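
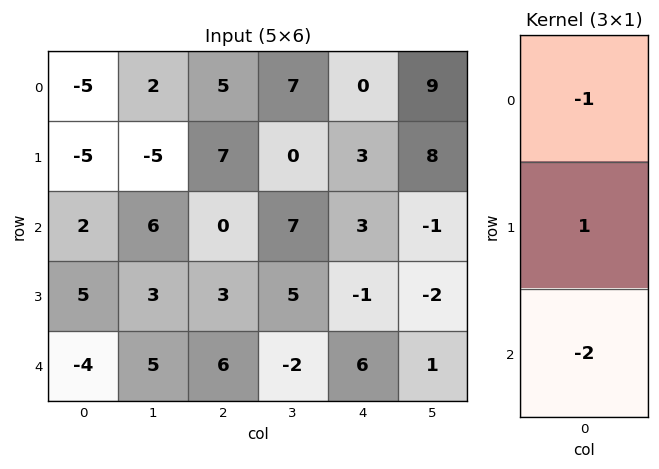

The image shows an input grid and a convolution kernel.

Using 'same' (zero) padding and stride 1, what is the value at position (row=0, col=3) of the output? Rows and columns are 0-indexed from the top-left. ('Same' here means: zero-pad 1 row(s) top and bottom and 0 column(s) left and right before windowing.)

7

The receptive field on the zero-padded input at this output position is [0 / 7 / 0]. Elementwise product with the kernel and sum: 0·-1 + 7·1 + 0·-2.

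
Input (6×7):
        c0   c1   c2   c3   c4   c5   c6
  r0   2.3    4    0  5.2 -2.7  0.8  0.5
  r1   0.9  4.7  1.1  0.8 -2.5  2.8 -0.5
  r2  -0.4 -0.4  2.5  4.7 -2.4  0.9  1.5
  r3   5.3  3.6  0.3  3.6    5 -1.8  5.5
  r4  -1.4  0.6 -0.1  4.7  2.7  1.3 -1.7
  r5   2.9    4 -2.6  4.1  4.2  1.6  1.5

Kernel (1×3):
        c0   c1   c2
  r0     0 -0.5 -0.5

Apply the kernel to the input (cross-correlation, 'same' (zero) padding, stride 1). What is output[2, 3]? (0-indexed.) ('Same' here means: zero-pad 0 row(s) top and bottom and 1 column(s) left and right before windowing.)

The receptive field on the zero-padded input at this output position is [2.5 4.7 -2.4]. Elementwise product with the kernel and sum: 4.7·-0.5 + -2.4·-0.5.

-1.15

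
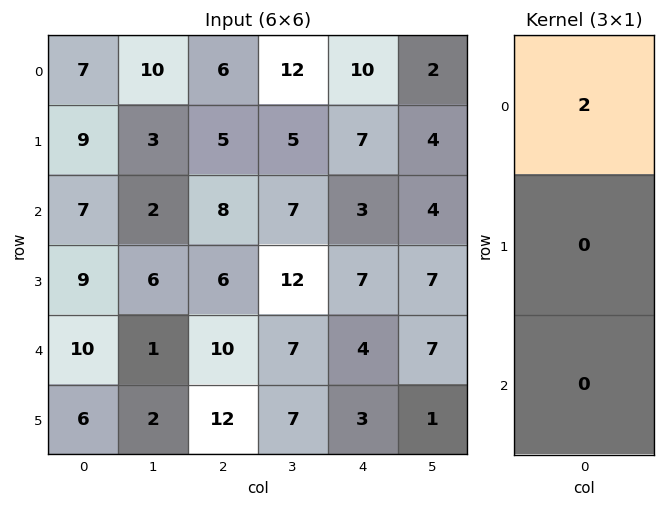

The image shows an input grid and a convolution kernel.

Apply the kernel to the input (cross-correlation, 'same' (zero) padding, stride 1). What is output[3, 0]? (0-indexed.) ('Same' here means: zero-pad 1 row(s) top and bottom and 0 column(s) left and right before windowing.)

The receptive field on the zero-padded input at this output position is [7 / 9 / 10]. Elementwise product with the kernel and sum: 7·2.

14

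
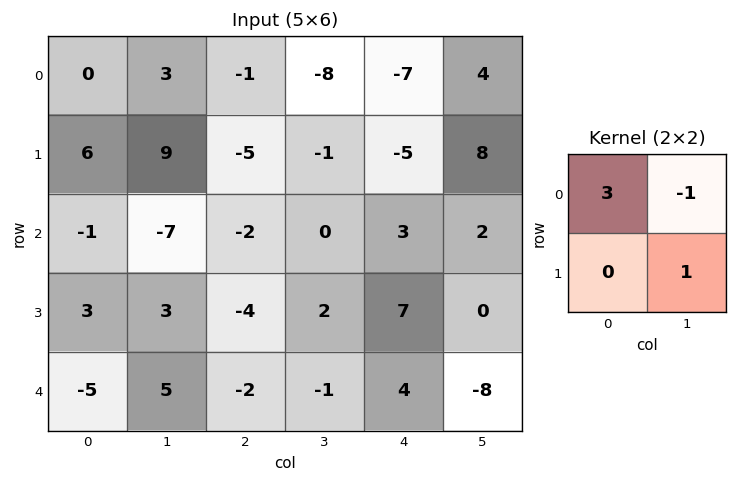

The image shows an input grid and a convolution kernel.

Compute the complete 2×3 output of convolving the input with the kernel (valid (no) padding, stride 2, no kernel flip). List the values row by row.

6 4 -17
7 -4 7

Output[0,0]: The receptive field on the input at this output position is [0 3 / 6 9]. Elementwise product with the kernel and sum: 0·3 + 3·-1 + 9·1.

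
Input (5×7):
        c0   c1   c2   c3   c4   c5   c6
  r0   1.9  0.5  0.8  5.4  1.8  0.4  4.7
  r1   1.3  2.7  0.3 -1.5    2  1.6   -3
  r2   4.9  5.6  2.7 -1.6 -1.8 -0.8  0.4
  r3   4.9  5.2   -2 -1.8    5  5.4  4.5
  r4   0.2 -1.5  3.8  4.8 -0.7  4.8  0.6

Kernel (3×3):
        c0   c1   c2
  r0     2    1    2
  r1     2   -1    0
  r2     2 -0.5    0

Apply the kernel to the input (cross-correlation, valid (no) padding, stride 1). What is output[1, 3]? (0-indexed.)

The receptive field on the input at this output position is [-1.5 2 1.6 / -1.6 -1.8 -0.8 / -1.8 5 5.4]. Elementwise product with the kernel and sum: -1.5·2 + 2·1 + 1.6·2 + -1.6·2 + -1.8·-1 + -1.8·2 + 5·-0.5.

-5.3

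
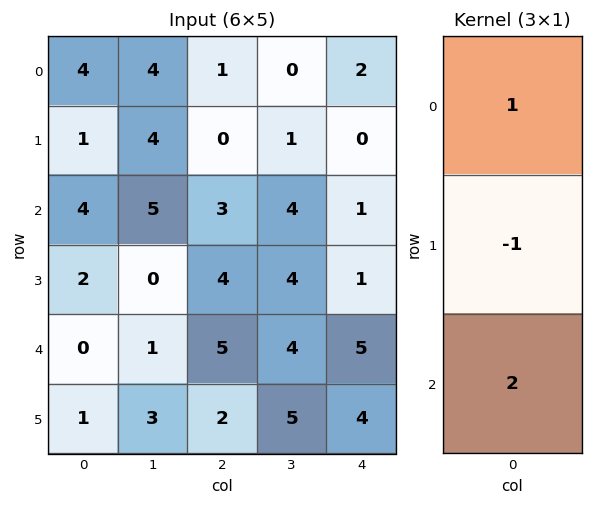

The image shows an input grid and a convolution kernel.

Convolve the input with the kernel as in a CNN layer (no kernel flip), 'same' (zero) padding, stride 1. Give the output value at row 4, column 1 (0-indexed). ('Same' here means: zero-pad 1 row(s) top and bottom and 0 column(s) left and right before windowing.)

5

The receptive field on the zero-padded input at this output position is [0 / 1 / 3]. Elementwise product with the kernel and sum: 0·1 + 1·-1 + 3·2.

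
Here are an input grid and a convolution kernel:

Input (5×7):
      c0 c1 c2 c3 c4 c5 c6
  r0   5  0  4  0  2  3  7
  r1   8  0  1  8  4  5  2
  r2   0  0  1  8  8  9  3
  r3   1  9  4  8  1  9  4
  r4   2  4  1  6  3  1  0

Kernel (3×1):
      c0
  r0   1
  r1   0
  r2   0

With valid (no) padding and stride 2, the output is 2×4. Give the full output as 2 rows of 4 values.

5 4 2 7
0 1 8 3

Output[0,0]: The receptive field on the input at this output position is [5 / 8 / 0]. Elementwise product with the kernel and sum: 5·1.
Output[0,1]: The receptive field on the input at this output position is [4 / 1 / 1]. Elementwise product with the kernel and sum: 4·1.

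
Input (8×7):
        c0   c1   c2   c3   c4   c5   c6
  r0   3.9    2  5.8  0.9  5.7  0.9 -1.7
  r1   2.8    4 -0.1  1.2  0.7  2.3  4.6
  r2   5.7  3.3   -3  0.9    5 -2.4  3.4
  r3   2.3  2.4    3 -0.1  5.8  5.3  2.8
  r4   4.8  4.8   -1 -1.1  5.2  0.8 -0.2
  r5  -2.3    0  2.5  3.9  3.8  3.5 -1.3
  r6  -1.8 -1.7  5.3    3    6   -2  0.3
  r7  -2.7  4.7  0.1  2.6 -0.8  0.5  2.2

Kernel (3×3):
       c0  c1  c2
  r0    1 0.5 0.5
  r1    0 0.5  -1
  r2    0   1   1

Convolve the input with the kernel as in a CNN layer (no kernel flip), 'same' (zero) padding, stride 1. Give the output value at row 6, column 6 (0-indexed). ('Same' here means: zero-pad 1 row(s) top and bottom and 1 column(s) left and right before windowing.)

The receptive field on the zero-padded input at this output position is [3.5 -1.3 0 / -2 0.3 0 / 0.5 2.2 0]. Elementwise product with the kernel and sum: 3.5·1 + -1.3·0.5 + 0·0.5 + 0.3·0.5 + 0·-1 + 2.2·1 + 0·1.

5.2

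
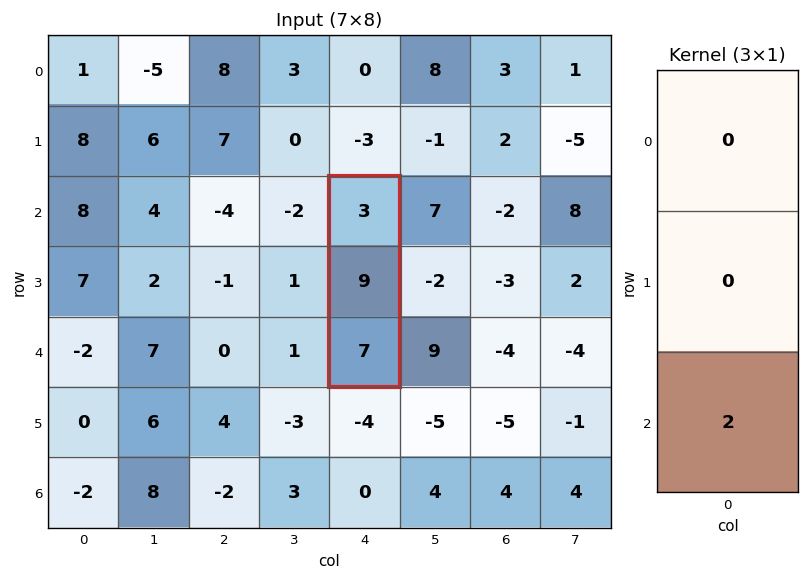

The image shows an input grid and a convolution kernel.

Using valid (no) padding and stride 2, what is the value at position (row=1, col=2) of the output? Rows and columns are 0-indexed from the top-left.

14

The receptive field on the input at this output position is [3 / 9 / 7]. Elementwise product with the kernel and sum: 7·2.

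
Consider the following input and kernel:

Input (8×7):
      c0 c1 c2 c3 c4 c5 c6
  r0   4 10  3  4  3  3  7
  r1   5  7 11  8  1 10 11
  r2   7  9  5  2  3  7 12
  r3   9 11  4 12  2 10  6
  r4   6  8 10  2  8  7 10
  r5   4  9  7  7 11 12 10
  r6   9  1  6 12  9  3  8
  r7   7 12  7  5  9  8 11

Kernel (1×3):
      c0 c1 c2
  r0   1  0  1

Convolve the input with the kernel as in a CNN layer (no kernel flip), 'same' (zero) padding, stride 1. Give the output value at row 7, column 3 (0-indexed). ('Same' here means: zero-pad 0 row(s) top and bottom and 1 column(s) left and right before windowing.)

16

The receptive field on the zero-padded input at this output position is [7 5 9]. Elementwise product with the kernel and sum: 7·1 + 9·1.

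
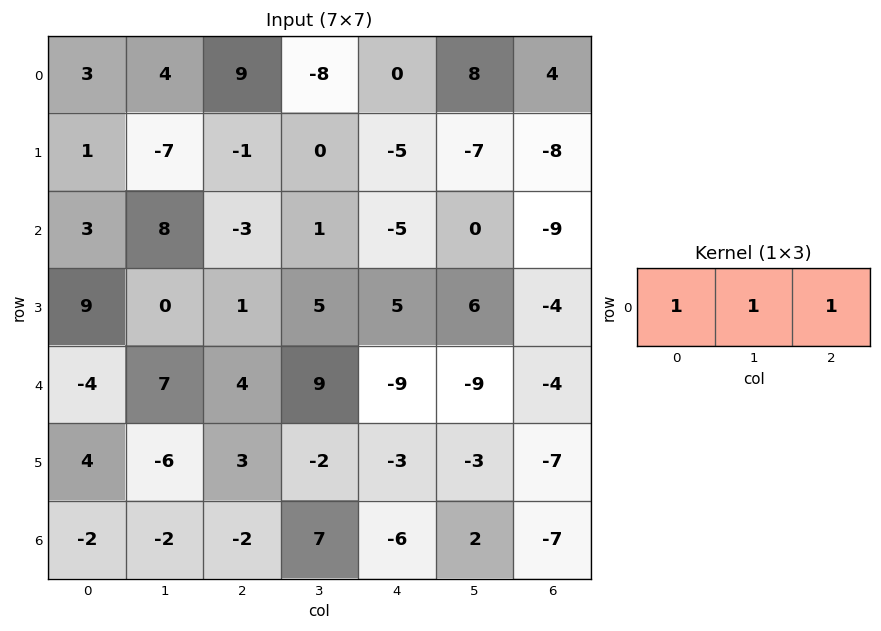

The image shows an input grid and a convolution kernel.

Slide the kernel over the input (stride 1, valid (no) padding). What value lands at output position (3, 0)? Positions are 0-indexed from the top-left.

10

The receptive field on the input at this output position is [9 0 1]. Elementwise product with the kernel and sum: 9·1 + 0·1 + 1·1.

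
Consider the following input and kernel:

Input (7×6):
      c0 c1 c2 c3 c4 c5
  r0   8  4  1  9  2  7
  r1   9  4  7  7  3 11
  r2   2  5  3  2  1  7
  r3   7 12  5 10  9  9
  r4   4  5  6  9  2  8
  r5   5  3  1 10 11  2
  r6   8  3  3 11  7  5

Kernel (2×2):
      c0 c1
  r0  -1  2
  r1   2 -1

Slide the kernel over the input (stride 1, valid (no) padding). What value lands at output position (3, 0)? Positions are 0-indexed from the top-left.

20

The receptive field on the input at this output position is [7 12 / 4 5]. Elementwise product with the kernel and sum: 7·-1 + 12·2 + 4·2 + 5·-1.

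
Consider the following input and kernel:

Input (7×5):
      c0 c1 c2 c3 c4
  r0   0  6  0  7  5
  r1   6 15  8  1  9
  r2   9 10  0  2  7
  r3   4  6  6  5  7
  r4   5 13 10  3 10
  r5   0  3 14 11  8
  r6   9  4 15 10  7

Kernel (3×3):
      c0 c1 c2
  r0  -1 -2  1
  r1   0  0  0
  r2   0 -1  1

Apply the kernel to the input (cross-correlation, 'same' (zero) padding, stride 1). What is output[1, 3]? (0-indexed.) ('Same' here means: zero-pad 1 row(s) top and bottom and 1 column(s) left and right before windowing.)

-4

The receptive field on the zero-padded input at this output position is [0 7 5 / 8 1 9 / 0 2 7]. Elementwise product with the kernel and sum: 0·-1 + 7·-2 + 5·1 + 2·-1 + 7·1.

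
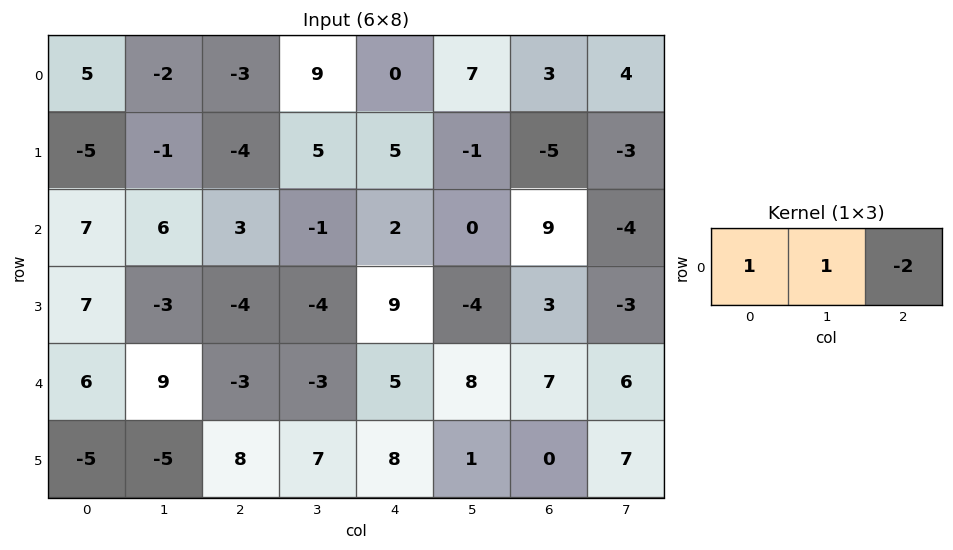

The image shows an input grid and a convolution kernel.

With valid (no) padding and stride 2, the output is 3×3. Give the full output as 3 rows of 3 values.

9 6 1
7 -2 -16
21 -16 -1

Output[0,0]: The receptive field on the input at this output position is [5 -2 -3]. Elementwise product with the kernel and sum: 5·1 + -2·1 + -3·-2.
Output[0,1]: The receptive field on the input at this output position is [-3 9 0]. Elementwise product with the kernel and sum: -3·1 + 9·1 + 0·-2.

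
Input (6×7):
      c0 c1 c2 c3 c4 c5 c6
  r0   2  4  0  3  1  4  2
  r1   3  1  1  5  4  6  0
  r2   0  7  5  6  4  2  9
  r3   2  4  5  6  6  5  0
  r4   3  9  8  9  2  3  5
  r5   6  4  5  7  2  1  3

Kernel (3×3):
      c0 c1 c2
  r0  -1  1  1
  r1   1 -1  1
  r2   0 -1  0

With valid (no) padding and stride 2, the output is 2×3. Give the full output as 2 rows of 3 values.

-2 -2 1
6 1 5

Output[0,0]: The receptive field on the input at this output position is [2 4 0 / 3 1 1 / 0 7 5]. Elementwise product with the kernel and sum: 2·-1 + 4·1 + 0·1 + 3·1 + 1·-1 + 1·1 + 7·-1.
Output[0,1]: The receptive field on the input at this output position is [0 3 1 / 1 5 4 / 5 6 4]. Elementwise product with the kernel and sum: 0·-1 + 3·1 + 1·1 + 1·1 + 5·-1 + 4·1 + 6·-1.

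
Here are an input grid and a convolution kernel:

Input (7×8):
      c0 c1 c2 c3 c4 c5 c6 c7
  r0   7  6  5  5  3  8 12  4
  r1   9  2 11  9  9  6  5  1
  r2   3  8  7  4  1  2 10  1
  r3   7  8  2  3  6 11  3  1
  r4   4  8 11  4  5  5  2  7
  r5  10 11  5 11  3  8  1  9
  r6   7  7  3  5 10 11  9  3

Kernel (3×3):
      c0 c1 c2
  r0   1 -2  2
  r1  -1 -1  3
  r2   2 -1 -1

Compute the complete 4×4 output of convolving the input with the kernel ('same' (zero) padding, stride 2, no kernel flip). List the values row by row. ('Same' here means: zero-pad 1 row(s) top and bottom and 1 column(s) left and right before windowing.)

Output[0,0]: The receptive field on the zero-padded input at this output position is [0 0 0 / 0 7 6 / 0 9 2]. Elementwise product with the kernel and sum: 0·1 + 0·-2 + 0·2 + 0·-1 + 7·-1 + 6·3 + 0·2 + 9·-1 + 2·-1.
Output[0,1]: The receptive field on the zero-padded input at this output position is [0 0 0 / 6 5 5 / 2 11 9]. Elementwise product with the kernel and sum: 0·1 + 0·-2 + 0·2 + 6·-1 + 5·-1 + 5·3 + 2·2 + 11·-1 + 9·-1.

0 -12 19 -2
-8 6 -7 7
1 9 30 27
16 28 39 13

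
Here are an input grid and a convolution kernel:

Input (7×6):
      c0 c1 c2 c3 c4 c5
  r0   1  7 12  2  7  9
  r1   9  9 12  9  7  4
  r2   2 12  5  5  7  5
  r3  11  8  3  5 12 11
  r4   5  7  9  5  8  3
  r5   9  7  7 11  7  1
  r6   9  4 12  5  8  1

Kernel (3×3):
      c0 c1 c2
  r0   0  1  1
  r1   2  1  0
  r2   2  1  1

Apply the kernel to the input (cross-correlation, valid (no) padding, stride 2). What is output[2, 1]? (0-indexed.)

75

The receptive field on the input at this output position is [9 5 8 / 7 11 7 / 12 5 8]. Elementwise product with the kernel and sum: 5·1 + 8·1 + 7·2 + 11·1 + 12·2 + 5·1 + 8·1.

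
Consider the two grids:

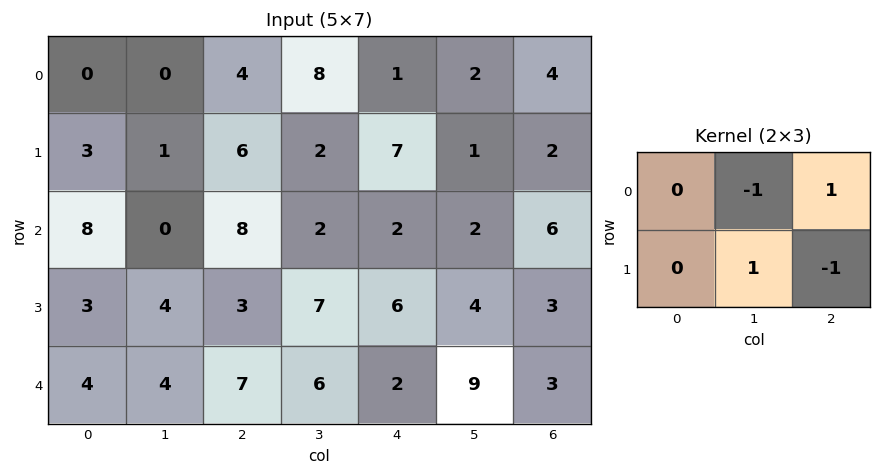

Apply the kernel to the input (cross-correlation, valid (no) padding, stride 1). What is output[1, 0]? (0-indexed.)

-3

The receptive field on the input at this output position is [3 1 6 / 8 0 8]. Elementwise product with the kernel and sum: 1·-1 + 6·1 + 0·1 + 8·-1.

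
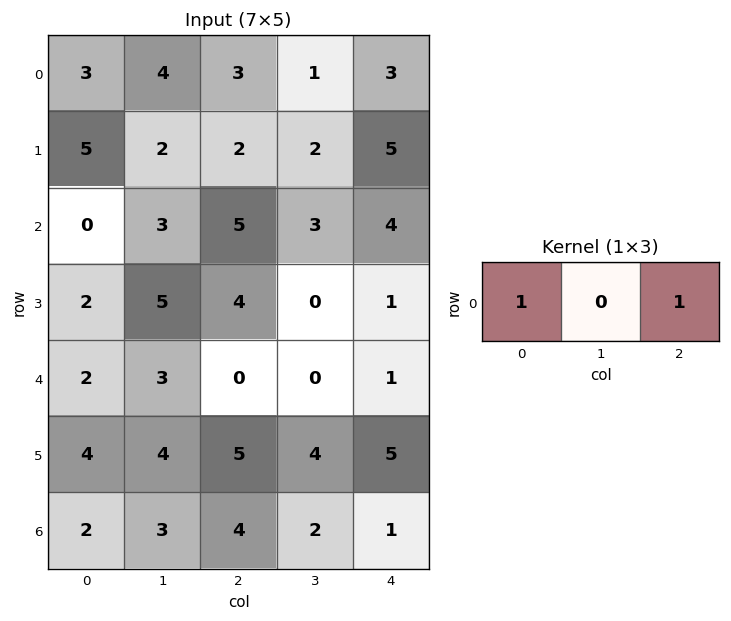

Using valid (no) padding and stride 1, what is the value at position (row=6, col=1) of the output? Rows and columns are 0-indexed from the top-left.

5

The receptive field on the input at this output position is [3 4 2]. Elementwise product with the kernel and sum: 3·1 + 2·1.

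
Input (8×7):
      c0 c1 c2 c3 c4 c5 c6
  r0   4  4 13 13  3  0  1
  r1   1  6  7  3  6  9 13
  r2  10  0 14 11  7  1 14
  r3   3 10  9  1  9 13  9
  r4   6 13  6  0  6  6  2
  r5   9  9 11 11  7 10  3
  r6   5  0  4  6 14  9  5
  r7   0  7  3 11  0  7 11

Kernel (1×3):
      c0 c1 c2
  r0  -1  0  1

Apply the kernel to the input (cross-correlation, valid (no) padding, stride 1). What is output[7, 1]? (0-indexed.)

The receptive field on the input at this output position is [7 3 11]. Elementwise product with the kernel and sum: 7·-1 + 11·1.

4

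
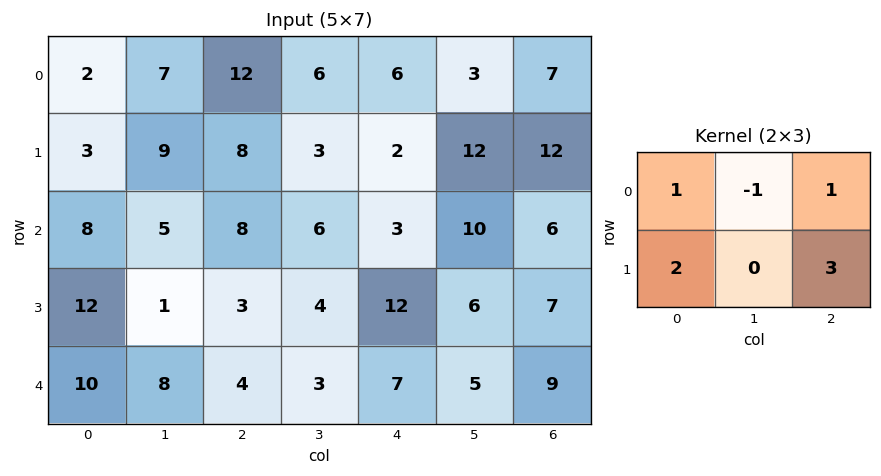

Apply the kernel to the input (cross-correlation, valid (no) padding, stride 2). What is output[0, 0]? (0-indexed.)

The receptive field on the input at this output position is [2 7 12 / 3 9 8]. Elementwise product with the kernel and sum: 2·1 + 7·-1 + 12·1 + 3·2 + 8·3.

37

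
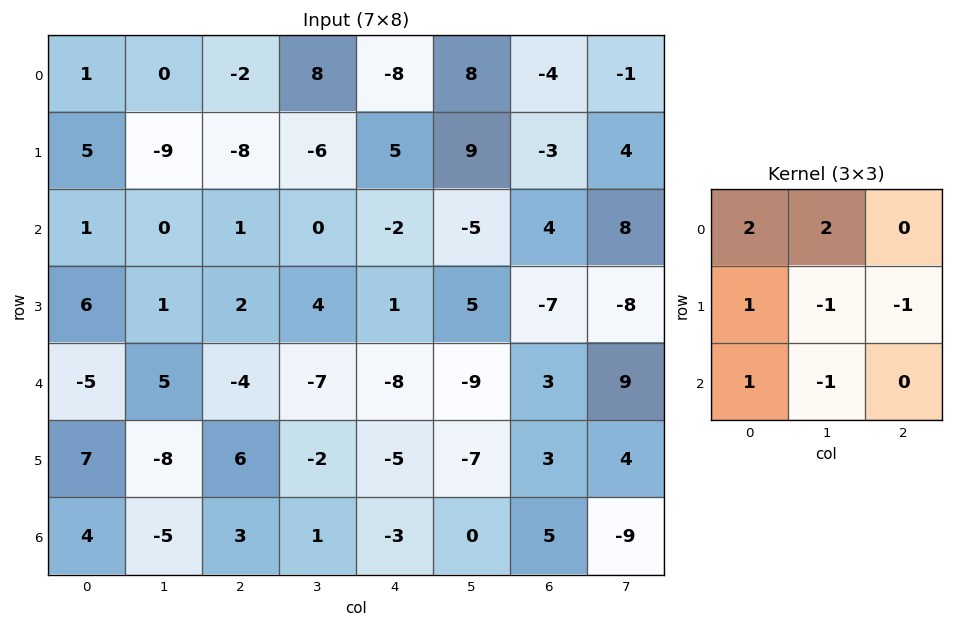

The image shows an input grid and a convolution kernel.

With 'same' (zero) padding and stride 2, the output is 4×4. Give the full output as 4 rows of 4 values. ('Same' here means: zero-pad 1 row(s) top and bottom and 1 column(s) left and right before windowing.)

-6 -7 -3 25
3 -36 8 7
5 8 23 -35
15 -13 -10 -4

Output[0,0]: The receptive field on the zero-padded input at this output position is [0 0 0 / 0 1 0 / 0 5 -9]. Elementwise product with the kernel and sum: 0·2 + 0·2 + 0·1 + 1·-1 + 0·-1 + 0·1 + 5·-1.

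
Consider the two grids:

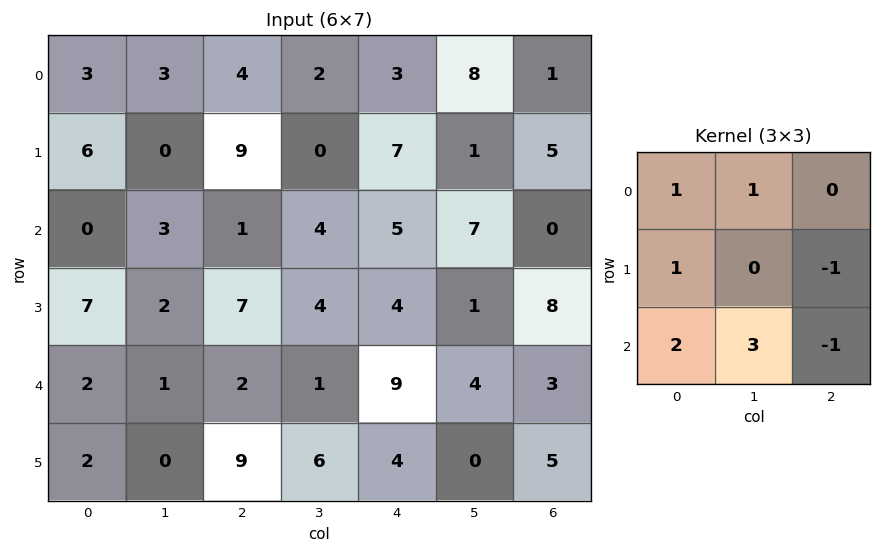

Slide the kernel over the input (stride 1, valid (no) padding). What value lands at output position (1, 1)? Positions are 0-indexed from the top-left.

The receptive field on the input at this output position is [0 9 0 / 3 1 4 / 2 7 4]. Elementwise product with the kernel and sum: 0·1 + 9·1 + 3·1 + 4·-1 + 2·2 + 7·3 + 4·-1.

29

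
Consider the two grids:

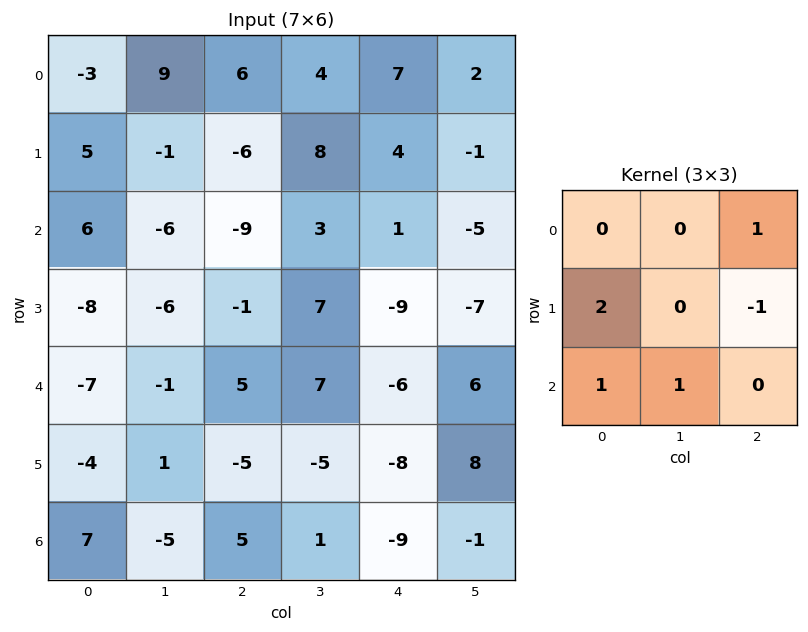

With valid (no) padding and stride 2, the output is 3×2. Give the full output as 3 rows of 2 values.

22 -15
-32 20
4 -2

Output[0,0]: The receptive field on the input at this output position is [-3 9 6 / 5 -1 -6 / 6 -6 -9]. Elementwise product with the kernel and sum: 6·1 + 5·2 + -6·-1 + 6·1 + -6·1.
Output[0,1]: The receptive field on the input at this output position is [6 4 7 / -6 8 4 / -9 3 1]. Elementwise product with the kernel and sum: 7·1 + -6·2 + 4·-1 + -9·1 + 3·1.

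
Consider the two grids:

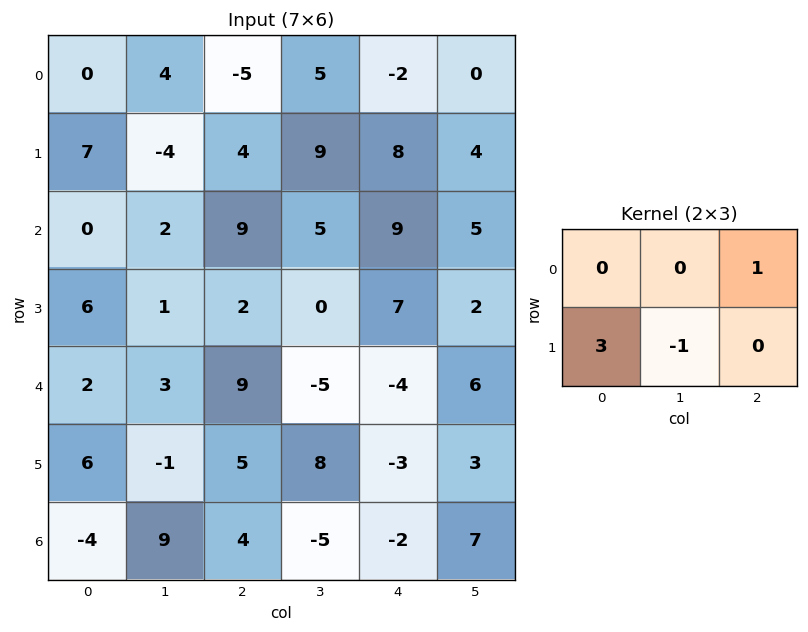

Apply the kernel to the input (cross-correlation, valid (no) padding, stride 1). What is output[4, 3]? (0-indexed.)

The receptive field on the input at this output position is [-5 -4 6 / 8 -3 3]. Elementwise product with the kernel and sum: 6·1 + 8·3 + -3·-1.

33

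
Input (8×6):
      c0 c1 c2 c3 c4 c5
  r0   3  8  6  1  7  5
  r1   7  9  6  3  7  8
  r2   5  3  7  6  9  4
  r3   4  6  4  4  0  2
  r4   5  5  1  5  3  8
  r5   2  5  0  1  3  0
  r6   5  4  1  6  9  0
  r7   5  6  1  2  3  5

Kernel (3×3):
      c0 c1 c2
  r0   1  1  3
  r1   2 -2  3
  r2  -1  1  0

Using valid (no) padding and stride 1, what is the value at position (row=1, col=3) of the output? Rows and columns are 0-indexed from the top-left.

36

The receptive field on the input at this output position is [3 7 8 / 6 9 4 / 4 0 2]. Elementwise product with the kernel and sum: 3·1 + 7·1 + 8·3 + 6·2 + 9·-2 + 4·3 + 4·-1 + 0·1.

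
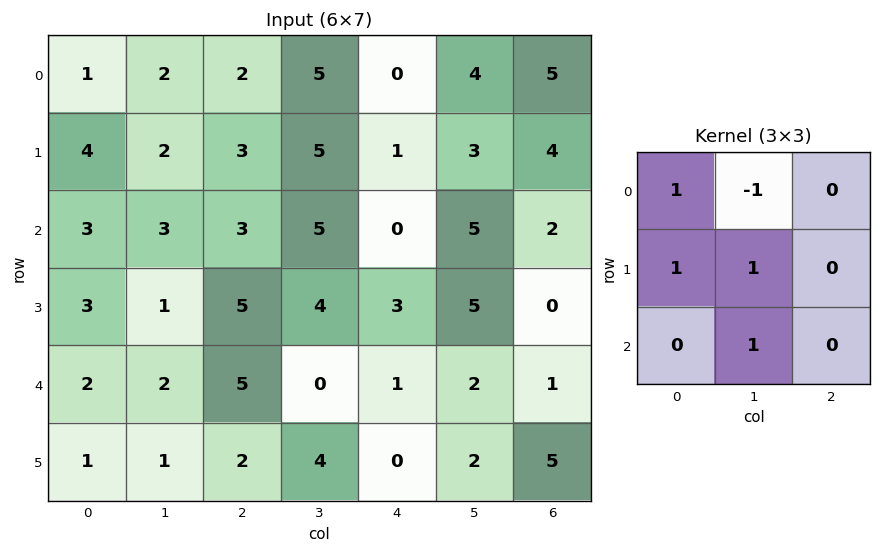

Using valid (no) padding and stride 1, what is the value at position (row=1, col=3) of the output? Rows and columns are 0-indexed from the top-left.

The receptive field on the input at this output position is [5 1 3 / 5 0 5 / 4 3 5]. Elementwise product with the kernel and sum: 5·1 + 1·-1 + 5·1 + 0·1 + 3·1.

12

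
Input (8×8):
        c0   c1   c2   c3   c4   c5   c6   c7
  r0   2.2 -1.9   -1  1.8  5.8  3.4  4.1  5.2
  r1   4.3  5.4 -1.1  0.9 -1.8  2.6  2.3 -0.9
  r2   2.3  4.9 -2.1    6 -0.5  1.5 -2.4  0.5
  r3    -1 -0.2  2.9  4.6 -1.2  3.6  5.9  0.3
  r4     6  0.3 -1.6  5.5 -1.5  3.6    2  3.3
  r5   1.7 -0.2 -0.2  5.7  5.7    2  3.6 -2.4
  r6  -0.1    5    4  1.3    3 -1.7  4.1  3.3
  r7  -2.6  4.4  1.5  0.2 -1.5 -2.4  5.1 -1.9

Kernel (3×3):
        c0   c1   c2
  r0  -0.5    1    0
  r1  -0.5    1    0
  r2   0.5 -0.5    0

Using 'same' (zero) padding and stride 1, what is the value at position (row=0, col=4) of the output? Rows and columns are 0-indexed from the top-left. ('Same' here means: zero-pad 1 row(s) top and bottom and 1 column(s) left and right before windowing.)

The receptive field on the zero-padded input at this output position is [0 0 0 / 1.8 5.8 3.4 / 0.9 -1.8 2.6]. Elementwise product with the kernel and sum: 0·-0.5 + 0·1 + 1.8·-0.5 + 5.8·1 + 0.9·0.5 + -1.8·-0.5.

6.25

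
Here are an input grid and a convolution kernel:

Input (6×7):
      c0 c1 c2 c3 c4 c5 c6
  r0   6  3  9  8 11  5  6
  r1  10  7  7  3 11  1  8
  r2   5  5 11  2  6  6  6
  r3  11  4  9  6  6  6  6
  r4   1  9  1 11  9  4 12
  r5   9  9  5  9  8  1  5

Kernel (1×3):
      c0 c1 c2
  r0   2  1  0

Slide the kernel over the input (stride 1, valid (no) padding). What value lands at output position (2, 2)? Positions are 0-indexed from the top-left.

The receptive field on the input at this output position is [11 2 6]. Elementwise product with the kernel and sum: 11·2 + 2·1.

24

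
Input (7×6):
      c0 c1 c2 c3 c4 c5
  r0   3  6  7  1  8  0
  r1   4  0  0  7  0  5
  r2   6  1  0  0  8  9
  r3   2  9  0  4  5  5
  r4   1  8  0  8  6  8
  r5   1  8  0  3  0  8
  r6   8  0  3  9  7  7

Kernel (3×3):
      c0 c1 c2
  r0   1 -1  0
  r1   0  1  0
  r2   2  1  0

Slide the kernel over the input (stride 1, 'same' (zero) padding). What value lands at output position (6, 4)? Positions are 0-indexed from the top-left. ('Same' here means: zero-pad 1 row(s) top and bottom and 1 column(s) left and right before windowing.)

10

The receptive field on the zero-padded input at this output position is [3 0 8 / 9 7 7 / 0 0 0]. Elementwise product with the kernel and sum: 3·1 + 0·-1 + 7·1 + 0·2 + 0·1.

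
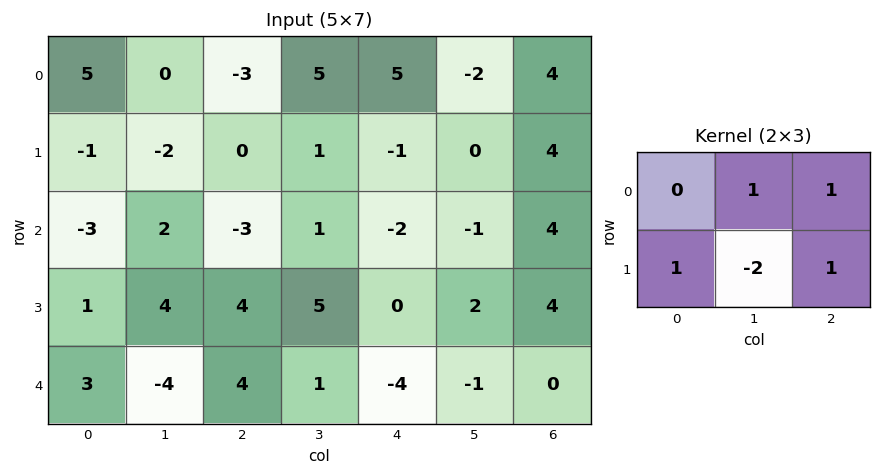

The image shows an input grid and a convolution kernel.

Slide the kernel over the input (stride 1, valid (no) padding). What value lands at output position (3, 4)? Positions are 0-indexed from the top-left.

The receptive field on the input at this output position is [0 2 4 / -4 -1 0]. Elementwise product with the kernel and sum: 2·1 + 4·1 + -4·1 + -1·-2 + 0·1.

4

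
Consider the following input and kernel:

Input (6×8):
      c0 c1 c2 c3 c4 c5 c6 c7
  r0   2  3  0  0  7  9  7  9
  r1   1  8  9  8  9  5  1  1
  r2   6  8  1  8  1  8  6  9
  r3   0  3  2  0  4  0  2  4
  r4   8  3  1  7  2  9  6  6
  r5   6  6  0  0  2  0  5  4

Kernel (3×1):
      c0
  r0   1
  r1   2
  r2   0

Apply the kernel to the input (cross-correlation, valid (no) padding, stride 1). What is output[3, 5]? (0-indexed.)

18

The receptive field on the input at this output position is [0 / 9 / 0]. Elementwise product with the kernel and sum: 0·1 + 9·2.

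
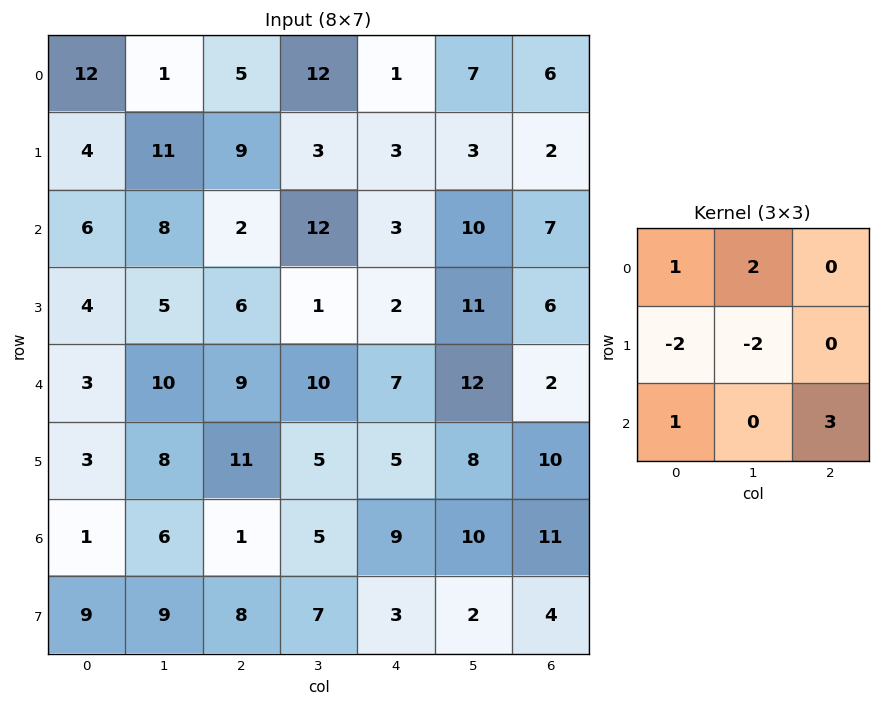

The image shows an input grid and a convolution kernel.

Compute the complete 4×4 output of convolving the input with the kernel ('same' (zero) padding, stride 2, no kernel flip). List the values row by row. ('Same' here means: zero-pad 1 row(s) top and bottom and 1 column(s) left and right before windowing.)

9 8 -14 -23
11 17 13 -16
26 2 0 3
31 46 0 -12

Output[0,0]: The receptive field on the zero-padded input at this output position is [0 0 0 / 0 12 1 / 0 4 11]. Elementwise product with the kernel and sum: 0·1 + 0·2 + 0·-2 + 12·-2 + 0·1 + 11·3.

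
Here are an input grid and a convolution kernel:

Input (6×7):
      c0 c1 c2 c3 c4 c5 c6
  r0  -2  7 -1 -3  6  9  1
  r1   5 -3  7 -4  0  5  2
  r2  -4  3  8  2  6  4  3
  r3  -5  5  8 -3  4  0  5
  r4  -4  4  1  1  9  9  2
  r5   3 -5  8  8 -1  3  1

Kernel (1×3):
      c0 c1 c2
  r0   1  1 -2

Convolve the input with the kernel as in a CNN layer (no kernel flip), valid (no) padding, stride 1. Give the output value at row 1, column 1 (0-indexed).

The receptive field on the input at this output position is [-3 7 -4]. Elementwise product with the kernel and sum: -3·1 + 7·1 + -4·-2.

12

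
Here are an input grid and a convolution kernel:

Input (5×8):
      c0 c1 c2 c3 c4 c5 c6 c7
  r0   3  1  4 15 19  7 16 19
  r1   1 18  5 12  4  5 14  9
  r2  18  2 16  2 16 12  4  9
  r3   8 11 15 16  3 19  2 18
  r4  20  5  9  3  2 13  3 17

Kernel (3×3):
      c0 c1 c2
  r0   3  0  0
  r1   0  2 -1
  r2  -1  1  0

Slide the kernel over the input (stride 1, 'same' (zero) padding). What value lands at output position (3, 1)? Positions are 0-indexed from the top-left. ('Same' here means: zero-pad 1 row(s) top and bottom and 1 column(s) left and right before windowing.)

46

The receptive field on the zero-padded input at this output position is [18 2 16 / 8 11 15 / 20 5 9]. Elementwise product with the kernel and sum: 18·3 + 11·2 + 15·-1 + 20·-1 + 5·1.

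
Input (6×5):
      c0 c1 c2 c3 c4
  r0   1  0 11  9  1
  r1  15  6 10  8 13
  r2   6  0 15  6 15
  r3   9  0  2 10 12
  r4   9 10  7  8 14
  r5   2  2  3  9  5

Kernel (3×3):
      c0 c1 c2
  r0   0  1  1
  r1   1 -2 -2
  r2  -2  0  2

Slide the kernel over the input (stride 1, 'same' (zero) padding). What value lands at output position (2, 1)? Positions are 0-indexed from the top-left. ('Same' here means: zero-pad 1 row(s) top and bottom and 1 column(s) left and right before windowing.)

-22

The receptive field on the zero-padded input at this output position is [15 6 10 / 6 0 15 / 9 0 2]. Elementwise product with the kernel and sum: 6·1 + 10·1 + 6·1 + 0·-2 + 15·-2 + 9·-2 + 2·2.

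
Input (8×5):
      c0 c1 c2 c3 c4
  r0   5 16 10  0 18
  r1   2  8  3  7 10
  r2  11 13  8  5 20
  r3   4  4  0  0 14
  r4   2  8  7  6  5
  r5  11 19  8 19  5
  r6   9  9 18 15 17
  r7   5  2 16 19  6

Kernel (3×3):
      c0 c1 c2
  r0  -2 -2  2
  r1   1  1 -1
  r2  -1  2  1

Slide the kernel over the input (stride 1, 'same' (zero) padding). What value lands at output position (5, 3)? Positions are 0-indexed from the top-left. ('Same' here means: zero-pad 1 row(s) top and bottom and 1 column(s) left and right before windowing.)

The receptive field on the zero-padded input at this output position is [7 6 5 / 8 19 5 / 18 15 17]. Elementwise product with the kernel and sum: 7·-2 + 6·-2 + 5·2 + 8·1 + 19·1 + 5·-1 + 18·-1 + 15·2 + 17·1.

35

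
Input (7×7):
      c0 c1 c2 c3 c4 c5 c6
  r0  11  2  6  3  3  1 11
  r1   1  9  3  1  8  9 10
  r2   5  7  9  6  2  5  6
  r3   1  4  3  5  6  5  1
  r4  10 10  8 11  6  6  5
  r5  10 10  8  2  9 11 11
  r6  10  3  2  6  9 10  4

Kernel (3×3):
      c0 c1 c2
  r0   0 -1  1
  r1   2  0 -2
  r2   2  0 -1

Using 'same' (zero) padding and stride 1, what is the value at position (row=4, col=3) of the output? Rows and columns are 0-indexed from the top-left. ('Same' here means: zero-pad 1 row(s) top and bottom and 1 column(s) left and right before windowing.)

The receptive field on the zero-padded input at this output position is [3 5 6 / 8 11 6 / 8 2 9]. Elementwise product with the kernel and sum: 5·-1 + 6·1 + 8·2 + 6·-2 + 8·2 + 9·-1.

12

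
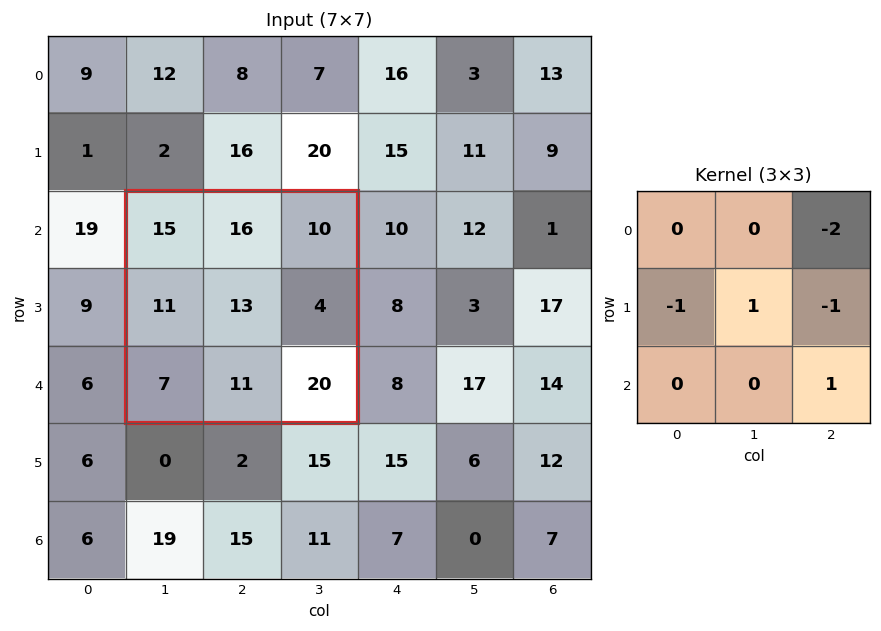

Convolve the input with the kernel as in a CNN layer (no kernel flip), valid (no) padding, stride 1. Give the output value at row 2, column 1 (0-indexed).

-2

The receptive field on the input at this output position is [15 16 10 / 11 13 4 / 7 11 20]. Elementwise product with the kernel and sum: 10·-2 + 11·-1 + 13·1 + 4·-1 + 20·1.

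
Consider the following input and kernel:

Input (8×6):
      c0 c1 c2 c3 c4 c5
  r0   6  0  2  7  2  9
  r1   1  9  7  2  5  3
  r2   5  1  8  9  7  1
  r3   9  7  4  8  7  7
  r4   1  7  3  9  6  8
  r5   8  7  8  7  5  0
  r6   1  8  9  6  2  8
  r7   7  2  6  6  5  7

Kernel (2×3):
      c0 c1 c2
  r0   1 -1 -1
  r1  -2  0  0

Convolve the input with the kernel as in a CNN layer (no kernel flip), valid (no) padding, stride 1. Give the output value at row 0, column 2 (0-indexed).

The receptive field on the input at this output position is [2 7 2 / 7 2 5]. Elementwise product with the kernel and sum: 2·1 + 7·-1 + 2·-1 + 7·-2.

-21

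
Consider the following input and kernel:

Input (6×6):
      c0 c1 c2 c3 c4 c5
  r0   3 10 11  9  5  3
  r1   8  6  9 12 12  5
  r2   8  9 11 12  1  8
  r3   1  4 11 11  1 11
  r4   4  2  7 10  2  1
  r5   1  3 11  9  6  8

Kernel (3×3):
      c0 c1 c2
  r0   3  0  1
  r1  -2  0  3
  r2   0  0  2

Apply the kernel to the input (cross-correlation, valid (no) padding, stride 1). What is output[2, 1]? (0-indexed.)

The receptive field on the input at this output position is [9 11 12 / 4 11 11 / 2 7 10]. Elementwise product with the kernel and sum: 9·3 + 12·1 + 4·-2 + 11·3 + 10·2.

84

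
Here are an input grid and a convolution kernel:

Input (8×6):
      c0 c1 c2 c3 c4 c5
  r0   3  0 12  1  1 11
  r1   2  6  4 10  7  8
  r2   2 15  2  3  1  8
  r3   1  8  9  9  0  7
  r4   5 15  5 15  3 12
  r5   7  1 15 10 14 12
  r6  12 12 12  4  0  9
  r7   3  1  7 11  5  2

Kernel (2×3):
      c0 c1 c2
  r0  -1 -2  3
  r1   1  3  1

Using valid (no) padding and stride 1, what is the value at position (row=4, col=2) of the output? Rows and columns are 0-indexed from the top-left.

The receptive field on the input at this output position is [5 15 3 / 15 10 14]. Elementwise product with the kernel and sum: 5·-1 + 15·-2 + 3·3 + 15·1 + 10·3 + 14·1.

33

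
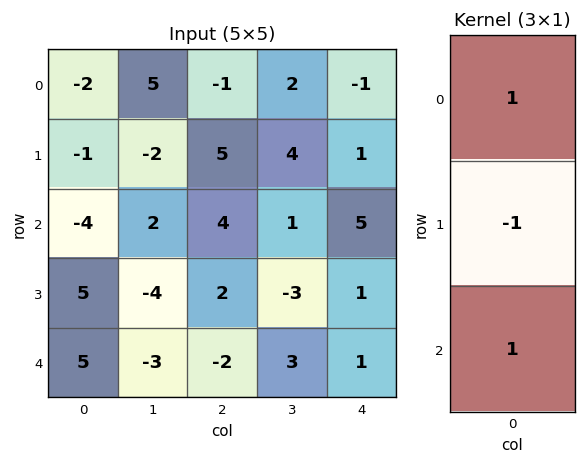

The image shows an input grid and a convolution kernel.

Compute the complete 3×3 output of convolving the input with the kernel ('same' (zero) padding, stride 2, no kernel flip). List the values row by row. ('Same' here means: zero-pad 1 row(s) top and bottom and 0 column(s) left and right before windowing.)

1 6 2
8 3 -3
0 4 0

Output[0,0]: The receptive field on the zero-padded input at this output position is [0 / -2 / -1]. Elementwise product with the kernel and sum: 0·1 + -2·-1 + -1·1.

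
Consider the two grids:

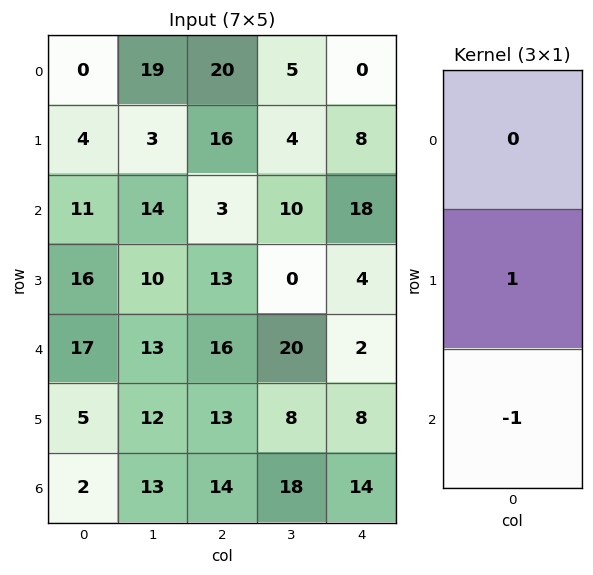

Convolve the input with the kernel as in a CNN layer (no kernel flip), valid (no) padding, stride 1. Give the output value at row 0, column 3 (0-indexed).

The receptive field on the input at this output position is [5 / 4 / 10]. Elementwise product with the kernel and sum: 4·1 + 10·-1.

-6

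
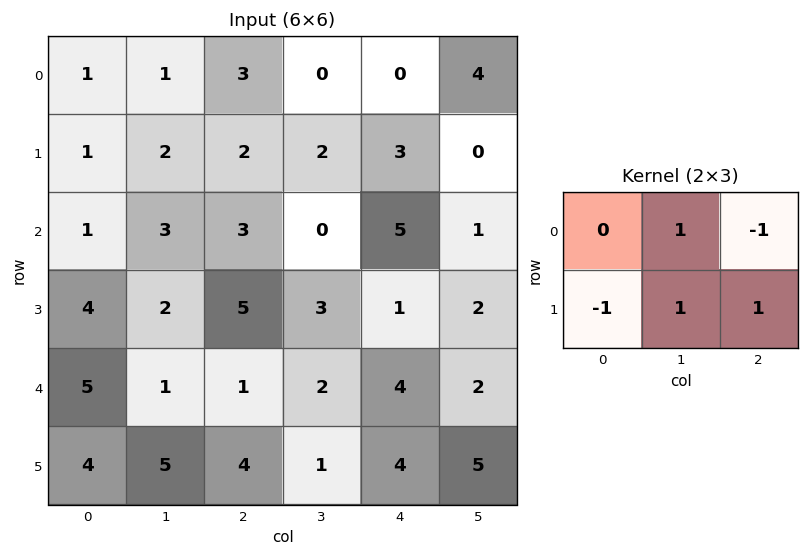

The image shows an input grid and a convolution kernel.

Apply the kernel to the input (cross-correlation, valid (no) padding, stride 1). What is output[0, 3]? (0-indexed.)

-3

The receptive field on the input at this output position is [0 0 4 / 2 3 0]. Elementwise product with the kernel and sum: 0·1 + 4·-1 + 2·-1 + 3·1 + 0·1.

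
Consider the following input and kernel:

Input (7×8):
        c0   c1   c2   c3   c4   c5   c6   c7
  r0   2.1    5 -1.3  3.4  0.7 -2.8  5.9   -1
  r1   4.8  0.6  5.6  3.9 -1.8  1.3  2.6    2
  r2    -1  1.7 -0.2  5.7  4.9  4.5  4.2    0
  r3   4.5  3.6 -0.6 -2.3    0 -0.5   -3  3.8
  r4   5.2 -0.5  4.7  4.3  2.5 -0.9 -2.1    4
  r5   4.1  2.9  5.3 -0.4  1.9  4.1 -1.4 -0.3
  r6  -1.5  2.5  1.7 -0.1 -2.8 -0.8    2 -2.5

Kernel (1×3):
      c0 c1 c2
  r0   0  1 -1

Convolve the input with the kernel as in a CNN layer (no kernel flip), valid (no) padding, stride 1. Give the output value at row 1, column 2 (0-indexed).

5.7

The receptive field on the input at this output position is [5.6 3.9 -1.8]. Elementwise product with the kernel and sum: 3.9·1 + -1.8·-1.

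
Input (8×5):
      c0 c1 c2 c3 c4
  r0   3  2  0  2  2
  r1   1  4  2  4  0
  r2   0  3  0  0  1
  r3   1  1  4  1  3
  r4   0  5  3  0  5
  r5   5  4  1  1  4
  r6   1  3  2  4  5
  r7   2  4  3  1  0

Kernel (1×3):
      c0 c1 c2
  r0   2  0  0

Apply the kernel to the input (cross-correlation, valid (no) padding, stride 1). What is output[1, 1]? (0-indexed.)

The receptive field on the input at this output position is [4 2 4]. Elementwise product with the kernel and sum: 4·2.

8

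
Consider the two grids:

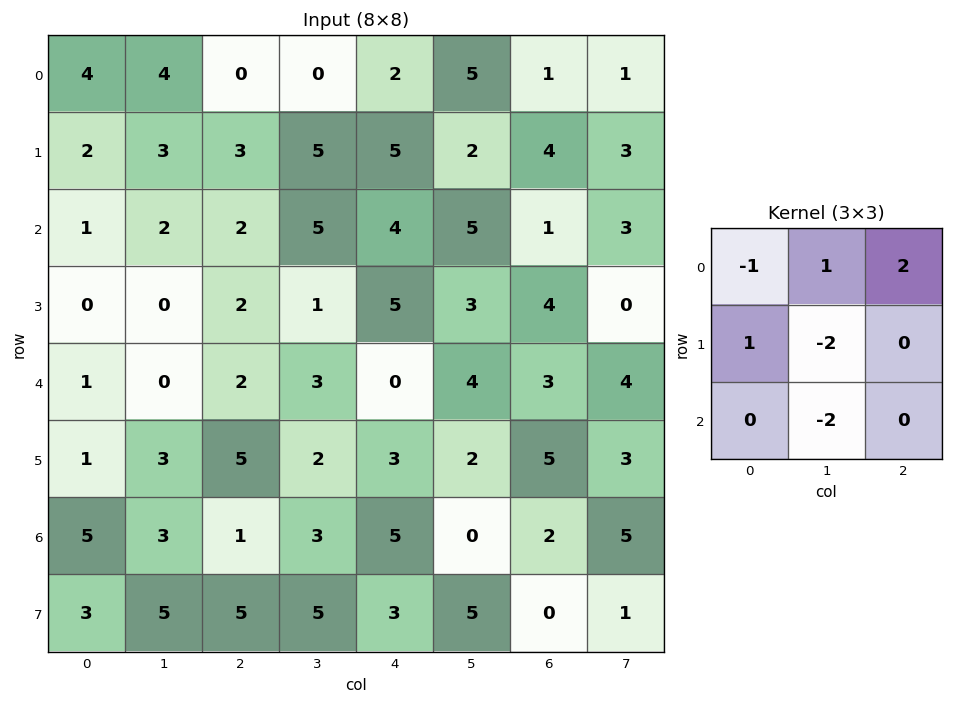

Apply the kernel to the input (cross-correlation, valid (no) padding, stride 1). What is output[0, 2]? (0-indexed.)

-13

The receptive field on the input at this output position is [0 0 2 / 3 5 5 / 2 5 4]. Elementwise product with the kernel and sum: 0·-1 + 0·1 + 2·2 + 3·1 + 5·-2 + 5·-2.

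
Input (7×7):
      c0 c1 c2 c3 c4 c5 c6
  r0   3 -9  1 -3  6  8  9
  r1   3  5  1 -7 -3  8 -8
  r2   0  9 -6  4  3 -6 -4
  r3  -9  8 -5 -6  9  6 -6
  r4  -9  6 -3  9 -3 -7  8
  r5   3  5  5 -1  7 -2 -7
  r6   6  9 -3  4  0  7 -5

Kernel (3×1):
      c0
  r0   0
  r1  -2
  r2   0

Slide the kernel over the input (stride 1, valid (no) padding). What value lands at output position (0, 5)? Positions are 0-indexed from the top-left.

-16

The receptive field on the input at this output position is [8 / 8 / -6]. Elementwise product with the kernel and sum: 8·-2.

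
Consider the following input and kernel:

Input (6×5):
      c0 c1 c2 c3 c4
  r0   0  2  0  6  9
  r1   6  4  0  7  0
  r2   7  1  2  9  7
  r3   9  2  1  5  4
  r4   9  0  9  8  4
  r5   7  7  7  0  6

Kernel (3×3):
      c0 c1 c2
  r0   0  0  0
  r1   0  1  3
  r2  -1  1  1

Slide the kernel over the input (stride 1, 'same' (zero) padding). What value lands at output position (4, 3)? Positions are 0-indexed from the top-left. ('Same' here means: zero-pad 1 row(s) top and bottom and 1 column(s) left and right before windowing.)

The receptive field on the zero-padded input at this output position is [1 5 4 / 9 8 4 / 7 0 6]. Elementwise product with the kernel and sum: 8·1 + 4·3 + 7·-1 + 0·1 + 6·1.

19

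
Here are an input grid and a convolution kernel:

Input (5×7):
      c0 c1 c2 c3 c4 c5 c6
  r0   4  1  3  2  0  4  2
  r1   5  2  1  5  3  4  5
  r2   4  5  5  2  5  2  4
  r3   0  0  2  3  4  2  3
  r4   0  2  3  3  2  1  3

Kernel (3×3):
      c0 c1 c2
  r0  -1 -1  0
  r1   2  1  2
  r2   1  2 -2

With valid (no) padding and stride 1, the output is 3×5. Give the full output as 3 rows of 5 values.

13 22 7 27 17
12 14 16 12 15
-7 0 13 12 7

Output[0,0]: The receptive field on the input at this output position is [4 1 3 / 5 2 1 / 4 5 5]. Elementwise product with the kernel and sum: 4·-1 + 1·-1 + 5·2 + 2·1 + 1·2 + 4·1 + 5·2 + 5·-2.
Output[0,1]: The receptive field on the input at this output position is [1 3 2 / 2 1 5 / 5 5 2]. Elementwise product with the kernel and sum: 1·-1 + 3·-1 + 2·2 + 1·1 + 5·2 + 5·1 + 5·2 + 2·-2.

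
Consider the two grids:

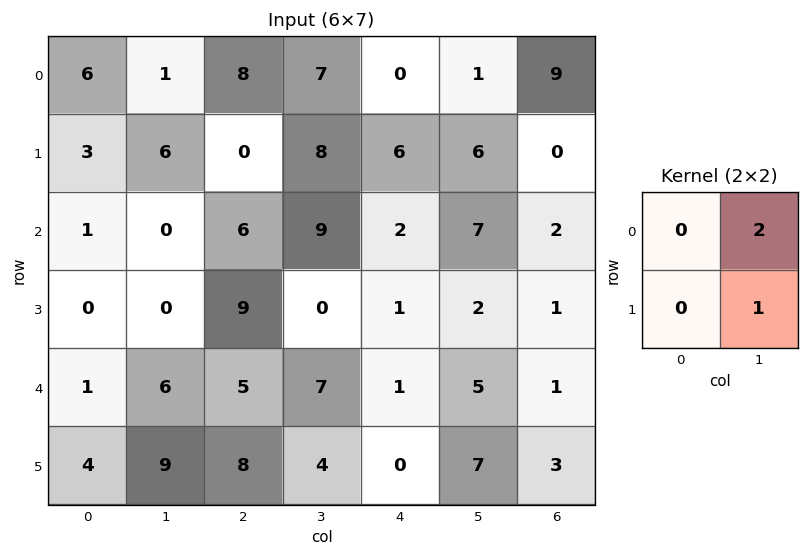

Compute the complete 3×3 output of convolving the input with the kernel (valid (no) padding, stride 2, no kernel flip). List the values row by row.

Output[0,0]: The receptive field on the input at this output position is [6 1 / 3 6]. Elementwise product with the kernel and sum: 1·2 + 6·1.
Output[0,1]: The receptive field on the input at this output position is [8 7 / 0 8]. Elementwise product with the kernel and sum: 7·2 + 8·1.

8 22 8
0 18 16
21 18 17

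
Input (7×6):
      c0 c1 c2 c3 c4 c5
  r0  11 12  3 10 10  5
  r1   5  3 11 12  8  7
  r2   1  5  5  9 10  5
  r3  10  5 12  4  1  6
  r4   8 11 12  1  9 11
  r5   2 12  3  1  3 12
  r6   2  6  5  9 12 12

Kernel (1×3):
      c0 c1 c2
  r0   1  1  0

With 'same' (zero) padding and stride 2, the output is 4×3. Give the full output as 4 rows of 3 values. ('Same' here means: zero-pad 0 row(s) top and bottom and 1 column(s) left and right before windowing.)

Output[0,0]: The receptive field on the zero-padded input at this output position is [0 11 12]. Elementwise product with the kernel and sum: 0·1 + 11·1.
Output[0,1]: The receptive field on the zero-padded input at this output position is [12 3 10]. Elementwise product with the kernel and sum: 12·1 + 3·1.

11 15 20
1 10 19
8 23 10
2 11 21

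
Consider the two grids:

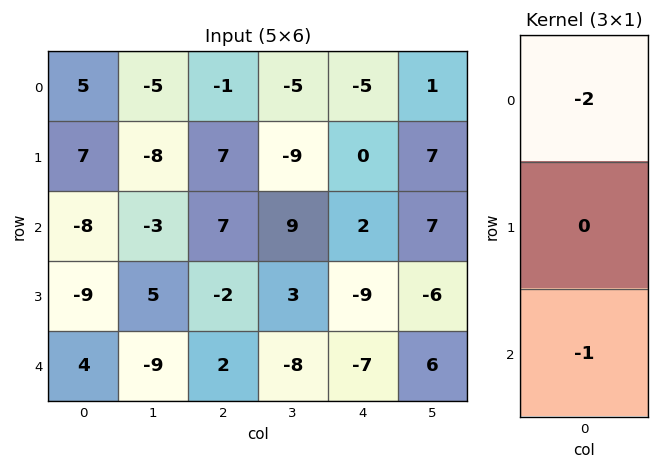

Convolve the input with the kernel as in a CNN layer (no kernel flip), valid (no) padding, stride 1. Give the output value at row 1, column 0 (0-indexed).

-5

The receptive field on the input at this output position is [7 / -8 / -9]. Elementwise product with the kernel and sum: 7·-2 + -9·-1.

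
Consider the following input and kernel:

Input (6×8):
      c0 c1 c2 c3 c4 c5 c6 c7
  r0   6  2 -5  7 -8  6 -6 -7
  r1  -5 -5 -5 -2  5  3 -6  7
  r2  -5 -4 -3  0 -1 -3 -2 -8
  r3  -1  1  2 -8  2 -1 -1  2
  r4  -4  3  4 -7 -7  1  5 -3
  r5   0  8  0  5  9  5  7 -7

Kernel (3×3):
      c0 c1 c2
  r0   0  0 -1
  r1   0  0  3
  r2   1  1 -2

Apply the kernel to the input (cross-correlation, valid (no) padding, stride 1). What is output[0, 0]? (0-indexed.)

The receptive field on the input at this output position is [6 2 -5 / -5 -5 -5 / -5 -4 -3]. Elementwise product with the kernel and sum: -5·-1 + -5·3 + -5·1 + -4·1 + -3·-2.

-13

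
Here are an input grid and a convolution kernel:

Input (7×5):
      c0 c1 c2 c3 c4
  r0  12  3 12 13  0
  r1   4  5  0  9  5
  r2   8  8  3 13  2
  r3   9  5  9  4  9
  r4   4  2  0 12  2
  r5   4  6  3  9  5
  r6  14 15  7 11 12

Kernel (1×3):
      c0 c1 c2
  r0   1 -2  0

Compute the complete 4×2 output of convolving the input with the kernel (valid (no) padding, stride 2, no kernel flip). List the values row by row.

6 -14
-8 -23
0 -24
-16 -15

Output[0,0]: The receptive field on the input at this output position is [12 3 12]. Elementwise product with the kernel and sum: 12·1 + 3·-2.
Output[0,1]: The receptive field on the input at this output position is [12 13 0]. Elementwise product with the kernel and sum: 12·1 + 13·-2.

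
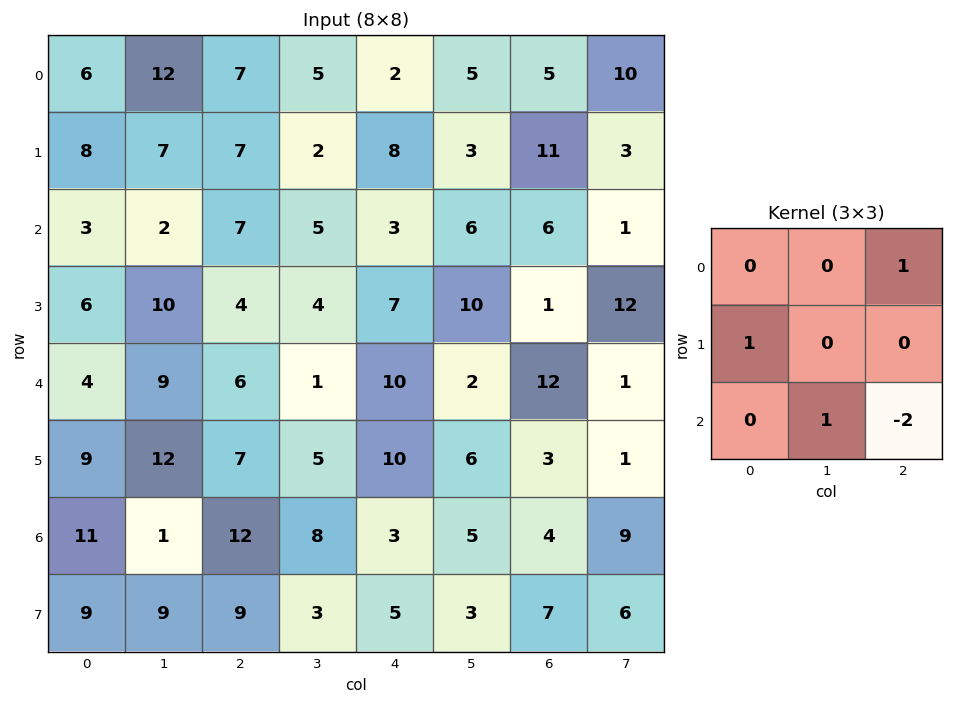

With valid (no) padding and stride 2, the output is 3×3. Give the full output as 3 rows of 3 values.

3 8 7
10 -12 -9
-8 19 19

Output[0,0]: The receptive field on the input at this output position is [6 12 7 / 8 7 7 / 3 2 7]. Elementwise product with the kernel and sum: 7·1 + 8·1 + 2·1 + 7·-2.
Output[0,1]: The receptive field on the input at this output position is [7 5 2 / 7 2 8 / 7 5 3]. Elementwise product with the kernel and sum: 2·1 + 7·1 + 5·1 + 3·-2.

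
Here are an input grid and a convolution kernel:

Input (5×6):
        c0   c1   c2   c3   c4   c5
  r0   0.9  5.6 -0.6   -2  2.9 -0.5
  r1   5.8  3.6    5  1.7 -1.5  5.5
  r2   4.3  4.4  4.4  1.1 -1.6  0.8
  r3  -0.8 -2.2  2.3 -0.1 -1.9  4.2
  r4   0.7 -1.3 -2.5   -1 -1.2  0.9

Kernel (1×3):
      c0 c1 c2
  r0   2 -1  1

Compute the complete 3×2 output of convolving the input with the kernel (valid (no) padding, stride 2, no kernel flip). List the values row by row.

Output[0,0]: The receptive field on the input at this output position is [0.9 5.6 -0.6]. Elementwise product with the kernel and sum: 0.9·2 + 5.6·-1 + -0.6·1.
Output[0,1]: The receptive field on the input at this output position is [-0.6 -2 2.9]. Elementwise product with the kernel and sum: -0.6·2 + -2·-1 + 2.9·1.

-4.4 3.7
8.6 6.1
0.2 -5.2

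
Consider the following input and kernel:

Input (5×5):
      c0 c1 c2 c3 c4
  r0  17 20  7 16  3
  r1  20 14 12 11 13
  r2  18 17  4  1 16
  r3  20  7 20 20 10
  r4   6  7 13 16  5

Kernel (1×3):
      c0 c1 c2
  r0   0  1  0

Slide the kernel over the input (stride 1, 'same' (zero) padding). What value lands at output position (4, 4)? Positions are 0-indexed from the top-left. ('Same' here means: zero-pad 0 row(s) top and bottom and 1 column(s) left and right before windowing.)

The receptive field on the zero-padded input at this output position is [16 5 0]. Elementwise product with the kernel and sum: 5·1.

5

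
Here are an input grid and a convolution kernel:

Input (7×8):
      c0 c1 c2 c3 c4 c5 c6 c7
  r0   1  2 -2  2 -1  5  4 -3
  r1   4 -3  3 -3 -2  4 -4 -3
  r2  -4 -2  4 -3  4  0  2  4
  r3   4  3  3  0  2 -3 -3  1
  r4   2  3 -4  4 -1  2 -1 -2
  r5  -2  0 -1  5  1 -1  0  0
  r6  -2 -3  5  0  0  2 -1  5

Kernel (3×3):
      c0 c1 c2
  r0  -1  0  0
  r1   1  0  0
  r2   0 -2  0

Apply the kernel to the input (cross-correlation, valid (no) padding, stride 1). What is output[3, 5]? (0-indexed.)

5

The receptive field on the input at this output position is [-3 -3 1 / 2 -1 -2 / -1 0 0]. Elementwise product with the kernel and sum: -3·-1 + 2·1 + 0·-2.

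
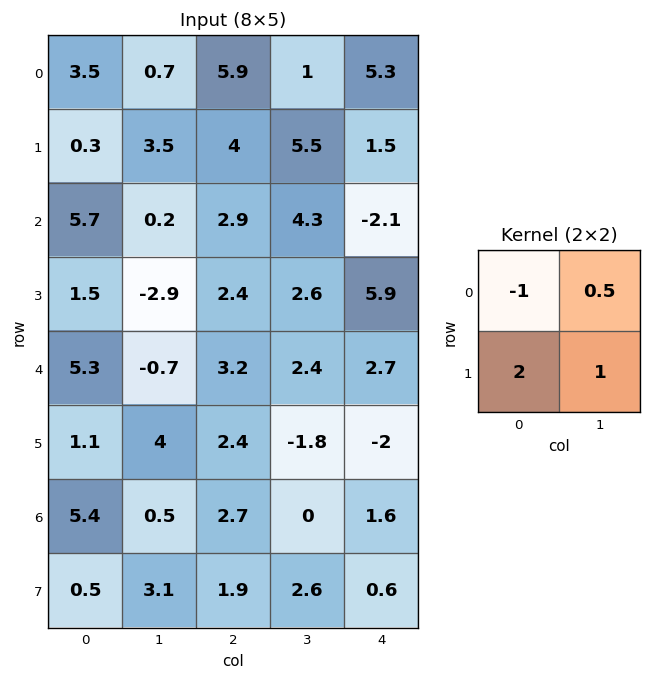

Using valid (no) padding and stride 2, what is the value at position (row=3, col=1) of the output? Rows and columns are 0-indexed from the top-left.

3.7

The receptive field on the input at this output position is [2.7 0 / 1.9 2.6]. Elementwise product with the kernel and sum: 2.7·-1 + 0·0.5 + 1.9·2 + 2.6·1.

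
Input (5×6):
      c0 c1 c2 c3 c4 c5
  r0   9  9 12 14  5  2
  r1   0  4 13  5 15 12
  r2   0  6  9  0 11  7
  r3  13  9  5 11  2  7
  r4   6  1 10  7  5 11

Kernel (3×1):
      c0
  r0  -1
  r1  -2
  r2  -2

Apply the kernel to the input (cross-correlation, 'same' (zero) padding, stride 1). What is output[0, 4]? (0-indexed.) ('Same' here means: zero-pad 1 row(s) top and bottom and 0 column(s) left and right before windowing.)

-40

The receptive field on the zero-padded input at this output position is [0 / 5 / 15]. Elementwise product with the kernel and sum: 0·-1 + 5·-2 + 15·-2.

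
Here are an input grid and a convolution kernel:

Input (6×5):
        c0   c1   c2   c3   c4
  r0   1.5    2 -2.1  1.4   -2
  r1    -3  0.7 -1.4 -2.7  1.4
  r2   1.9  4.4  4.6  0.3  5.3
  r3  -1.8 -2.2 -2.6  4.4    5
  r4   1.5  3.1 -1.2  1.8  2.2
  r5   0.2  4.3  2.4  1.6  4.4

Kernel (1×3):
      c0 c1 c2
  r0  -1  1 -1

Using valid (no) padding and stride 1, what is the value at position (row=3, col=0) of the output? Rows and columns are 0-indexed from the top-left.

2.2

The receptive field on the input at this output position is [-1.8 -2.2 -2.6]. Elementwise product with the kernel and sum: -1.8·-1 + -2.2·1 + -2.6·-1.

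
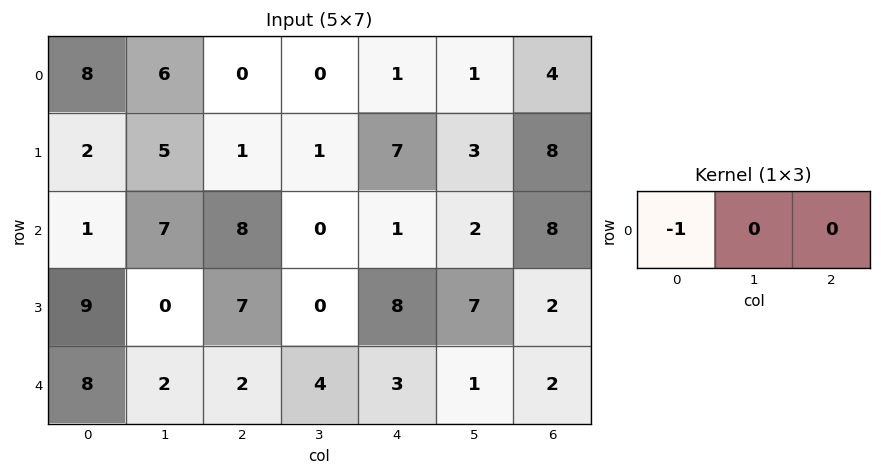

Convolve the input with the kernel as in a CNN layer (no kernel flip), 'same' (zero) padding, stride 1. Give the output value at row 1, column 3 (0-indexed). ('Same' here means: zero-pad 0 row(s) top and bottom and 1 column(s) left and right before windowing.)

The receptive field on the zero-padded input at this output position is [1 1 7]. Elementwise product with the kernel and sum: 1·-1.

-1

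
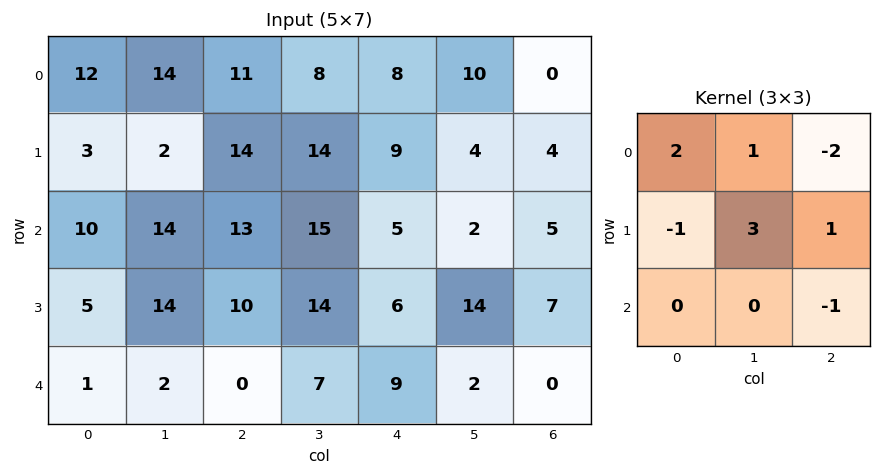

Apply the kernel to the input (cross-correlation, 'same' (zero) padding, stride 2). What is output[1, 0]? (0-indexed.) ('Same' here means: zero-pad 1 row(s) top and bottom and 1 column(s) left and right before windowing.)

29

The receptive field on the zero-padded input at this output position is [0 3 2 / 0 10 14 / 0 5 14]. Elementwise product with the kernel and sum: 0·2 + 3·1 + 2·-2 + 0·-1 + 10·3 + 14·1 + 14·-1.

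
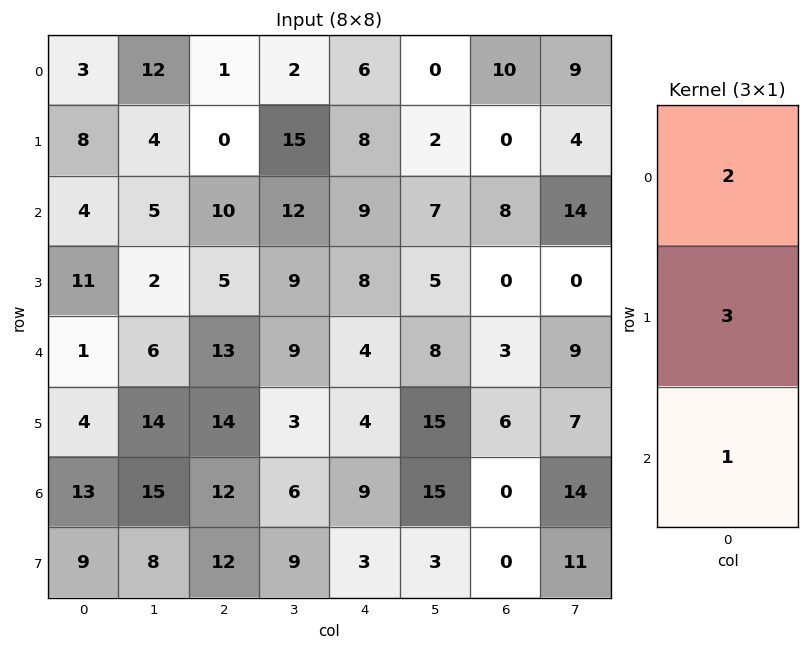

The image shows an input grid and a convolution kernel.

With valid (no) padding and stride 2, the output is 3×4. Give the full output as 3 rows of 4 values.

34 12 45 28
42 48 46 19
27 80 29 24

Output[0,0]: The receptive field on the input at this output position is [3 / 8 / 4]. Elementwise product with the kernel and sum: 3·2 + 8·3 + 4·1.
Output[0,1]: The receptive field on the input at this output position is [1 / 0 / 10]. Elementwise product with the kernel and sum: 1·2 + 0·3 + 10·1.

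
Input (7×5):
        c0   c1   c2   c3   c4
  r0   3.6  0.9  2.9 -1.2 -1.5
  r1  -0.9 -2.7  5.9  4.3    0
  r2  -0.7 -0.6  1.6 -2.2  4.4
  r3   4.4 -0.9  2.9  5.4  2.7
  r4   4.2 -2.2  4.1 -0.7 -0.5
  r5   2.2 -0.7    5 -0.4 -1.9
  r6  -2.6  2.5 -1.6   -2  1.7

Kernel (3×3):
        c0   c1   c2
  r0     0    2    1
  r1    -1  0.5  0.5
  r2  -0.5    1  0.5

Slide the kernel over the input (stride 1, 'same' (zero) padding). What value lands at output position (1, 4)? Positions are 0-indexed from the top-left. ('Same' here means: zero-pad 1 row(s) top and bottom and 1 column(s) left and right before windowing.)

-1.8

The receptive field on the zero-padded input at this output position is [-1.2 -1.5 0 / 4.3 0 0 / -2.2 4.4 0]. Elementwise product with the kernel and sum: -1.5·2 + 0·1 + 4.3·-1 + 0·0.5 + 0·0.5 + -2.2·-0.5 + 4.4·1 + 0·0.5.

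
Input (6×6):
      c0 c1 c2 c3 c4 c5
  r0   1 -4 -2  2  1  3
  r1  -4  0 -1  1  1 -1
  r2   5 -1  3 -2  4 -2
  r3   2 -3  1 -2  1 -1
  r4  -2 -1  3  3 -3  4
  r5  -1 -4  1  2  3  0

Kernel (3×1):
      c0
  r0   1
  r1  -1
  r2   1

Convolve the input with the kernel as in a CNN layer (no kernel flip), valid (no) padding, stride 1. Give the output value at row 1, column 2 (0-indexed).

The receptive field on the input at this output position is [-1 / 3 / 1]. Elementwise product with the kernel and sum: -1·1 + 3·-1 + 1·1.

-3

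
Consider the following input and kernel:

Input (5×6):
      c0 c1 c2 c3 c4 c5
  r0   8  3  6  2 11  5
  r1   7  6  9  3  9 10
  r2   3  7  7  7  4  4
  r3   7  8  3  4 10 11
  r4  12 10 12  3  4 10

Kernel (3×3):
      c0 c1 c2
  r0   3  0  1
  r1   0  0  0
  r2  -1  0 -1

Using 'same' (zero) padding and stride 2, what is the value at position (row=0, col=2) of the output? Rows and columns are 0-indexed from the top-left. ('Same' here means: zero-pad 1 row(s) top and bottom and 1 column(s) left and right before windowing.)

The receptive field on the zero-padded input at this output position is [0 0 0 / 2 11 5 / 3 9 10]. Elementwise product with the kernel and sum: 0·3 + 0·1 + 3·-1 + 10·-1.

-13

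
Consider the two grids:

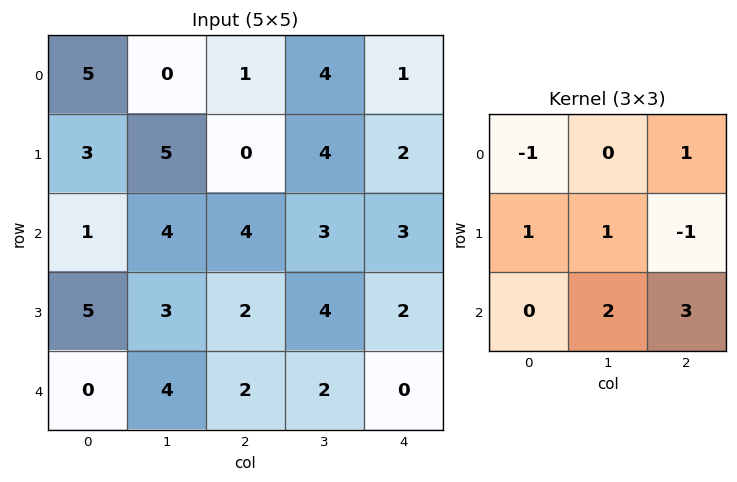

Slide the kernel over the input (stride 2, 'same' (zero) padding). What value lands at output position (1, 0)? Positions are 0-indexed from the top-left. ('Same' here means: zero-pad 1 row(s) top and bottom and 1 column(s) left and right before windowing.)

21

The receptive field on the zero-padded input at this output position is [0 3 5 / 0 1 4 / 0 5 3]. Elementwise product with the kernel and sum: 0·-1 + 5·1 + 0·1 + 1·1 + 4·-1 + 5·2 + 3·3.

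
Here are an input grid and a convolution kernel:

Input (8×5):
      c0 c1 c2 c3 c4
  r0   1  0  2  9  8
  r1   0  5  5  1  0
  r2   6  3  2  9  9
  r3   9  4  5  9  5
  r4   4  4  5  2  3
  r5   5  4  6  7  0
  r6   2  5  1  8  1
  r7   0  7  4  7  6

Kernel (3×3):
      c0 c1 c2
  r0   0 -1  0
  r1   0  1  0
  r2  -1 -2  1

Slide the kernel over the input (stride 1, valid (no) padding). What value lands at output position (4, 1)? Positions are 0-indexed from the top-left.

The receptive field on the input at this output position is [4 5 2 / 4 6 7 / 5 1 8]. Elementwise product with the kernel and sum: 5·-1 + 6·1 + 5·-1 + 1·-2 + 8·1.

2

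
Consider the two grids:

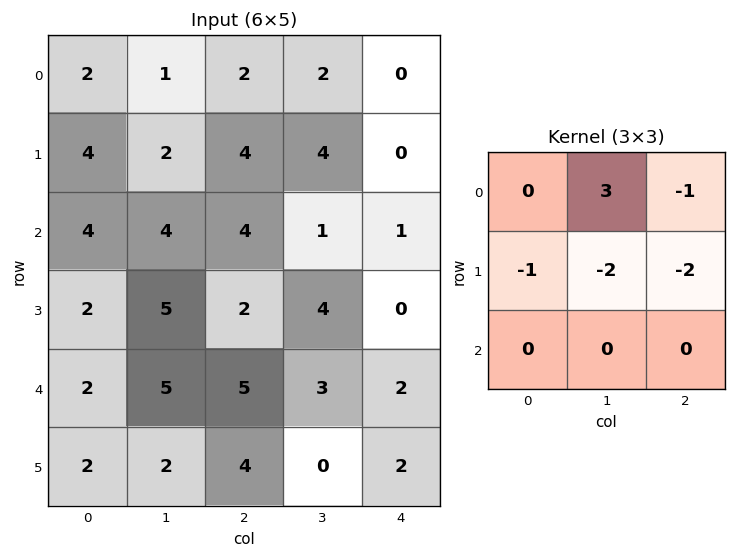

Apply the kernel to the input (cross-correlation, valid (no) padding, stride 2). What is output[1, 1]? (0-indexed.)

The receptive field on the input at this output position is [4 1 1 / 2 4 0 / 5 3 2]. Elementwise product with the kernel and sum: 1·3 + 1·-1 + 2·-1 + 4·-2 + 0·-2.

-8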